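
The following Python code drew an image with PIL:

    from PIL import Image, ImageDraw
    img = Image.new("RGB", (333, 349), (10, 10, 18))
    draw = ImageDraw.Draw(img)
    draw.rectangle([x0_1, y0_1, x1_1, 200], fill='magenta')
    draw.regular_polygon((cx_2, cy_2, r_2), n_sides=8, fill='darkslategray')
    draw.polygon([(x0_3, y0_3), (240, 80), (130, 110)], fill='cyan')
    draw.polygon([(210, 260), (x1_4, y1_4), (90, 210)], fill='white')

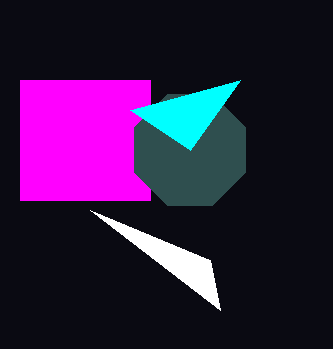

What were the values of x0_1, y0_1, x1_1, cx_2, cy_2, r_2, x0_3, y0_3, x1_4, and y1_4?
x0_1 = 20, y0_1 = 80, x1_1 = 150, cx_2 = 190, cy_2 = 150, r_2 = 60, x0_3 = 190, y0_3 = 150, x1_4 = 220, y1_4 = 310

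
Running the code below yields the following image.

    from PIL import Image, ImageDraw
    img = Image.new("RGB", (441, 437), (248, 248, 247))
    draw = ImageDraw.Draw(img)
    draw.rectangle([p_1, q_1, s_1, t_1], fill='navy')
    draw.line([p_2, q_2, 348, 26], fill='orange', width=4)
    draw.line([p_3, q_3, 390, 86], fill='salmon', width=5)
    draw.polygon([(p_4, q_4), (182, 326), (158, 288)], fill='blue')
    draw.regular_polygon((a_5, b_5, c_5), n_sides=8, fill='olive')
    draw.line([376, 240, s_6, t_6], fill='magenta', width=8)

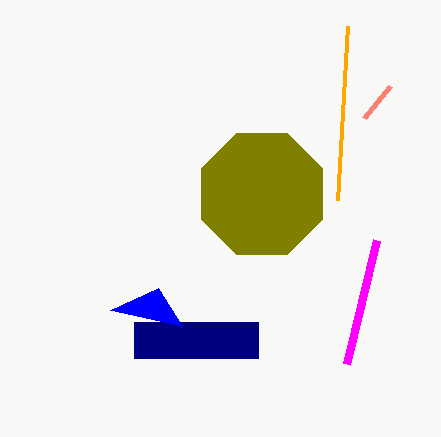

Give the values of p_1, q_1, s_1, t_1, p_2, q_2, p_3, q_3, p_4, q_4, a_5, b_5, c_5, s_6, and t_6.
p_1 = 134, q_1 = 322, s_1 = 258, t_1 = 358, p_2 = 338, q_2 = 200, p_3 = 364, q_3 = 118, p_4 = 110, q_4 = 310, a_5 = 262, b_5 = 194, c_5 = 66, s_6 = 346, t_6 = 364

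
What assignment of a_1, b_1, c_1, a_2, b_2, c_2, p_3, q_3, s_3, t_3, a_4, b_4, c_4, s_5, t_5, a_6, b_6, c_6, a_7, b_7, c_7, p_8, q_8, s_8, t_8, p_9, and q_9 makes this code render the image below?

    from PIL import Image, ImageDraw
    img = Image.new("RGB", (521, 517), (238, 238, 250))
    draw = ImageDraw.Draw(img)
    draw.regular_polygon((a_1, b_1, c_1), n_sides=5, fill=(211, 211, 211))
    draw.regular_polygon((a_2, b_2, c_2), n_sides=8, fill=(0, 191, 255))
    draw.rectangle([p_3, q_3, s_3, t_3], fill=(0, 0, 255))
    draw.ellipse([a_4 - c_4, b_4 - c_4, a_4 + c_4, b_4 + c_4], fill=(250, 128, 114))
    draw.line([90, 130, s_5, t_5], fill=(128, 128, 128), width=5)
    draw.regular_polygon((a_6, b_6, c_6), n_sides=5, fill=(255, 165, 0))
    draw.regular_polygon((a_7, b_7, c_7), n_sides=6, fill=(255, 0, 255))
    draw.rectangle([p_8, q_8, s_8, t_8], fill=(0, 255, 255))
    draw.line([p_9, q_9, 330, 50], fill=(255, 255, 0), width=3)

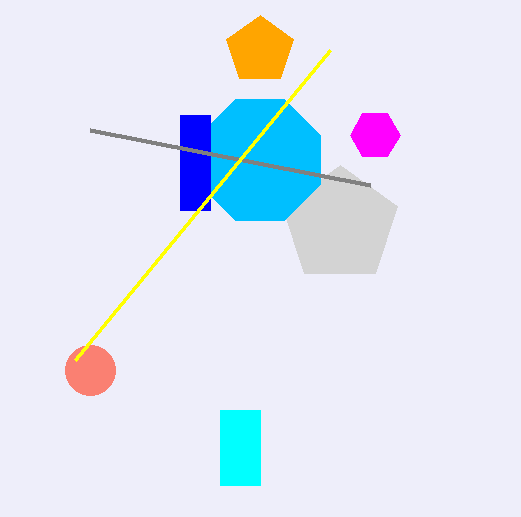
a_1 = 340
b_1 = 225
c_1 = 60
a_2 = 260
b_2 = 160
c_2 = 65
p_3 = 180
q_3 = 115
s_3 = 210
t_3 = 210
a_4 = 90
b_4 = 370
c_4 = 25
s_5 = 370
t_5 = 185
a_6 = 260
b_6 = 50
c_6 = 35
a_7 = 375
b_7 = 135
c_7 = 25
p_8 = 220
q_8 = 410
s_8 = 260
t_8 = 485
p_9 = 75
q_9 = 360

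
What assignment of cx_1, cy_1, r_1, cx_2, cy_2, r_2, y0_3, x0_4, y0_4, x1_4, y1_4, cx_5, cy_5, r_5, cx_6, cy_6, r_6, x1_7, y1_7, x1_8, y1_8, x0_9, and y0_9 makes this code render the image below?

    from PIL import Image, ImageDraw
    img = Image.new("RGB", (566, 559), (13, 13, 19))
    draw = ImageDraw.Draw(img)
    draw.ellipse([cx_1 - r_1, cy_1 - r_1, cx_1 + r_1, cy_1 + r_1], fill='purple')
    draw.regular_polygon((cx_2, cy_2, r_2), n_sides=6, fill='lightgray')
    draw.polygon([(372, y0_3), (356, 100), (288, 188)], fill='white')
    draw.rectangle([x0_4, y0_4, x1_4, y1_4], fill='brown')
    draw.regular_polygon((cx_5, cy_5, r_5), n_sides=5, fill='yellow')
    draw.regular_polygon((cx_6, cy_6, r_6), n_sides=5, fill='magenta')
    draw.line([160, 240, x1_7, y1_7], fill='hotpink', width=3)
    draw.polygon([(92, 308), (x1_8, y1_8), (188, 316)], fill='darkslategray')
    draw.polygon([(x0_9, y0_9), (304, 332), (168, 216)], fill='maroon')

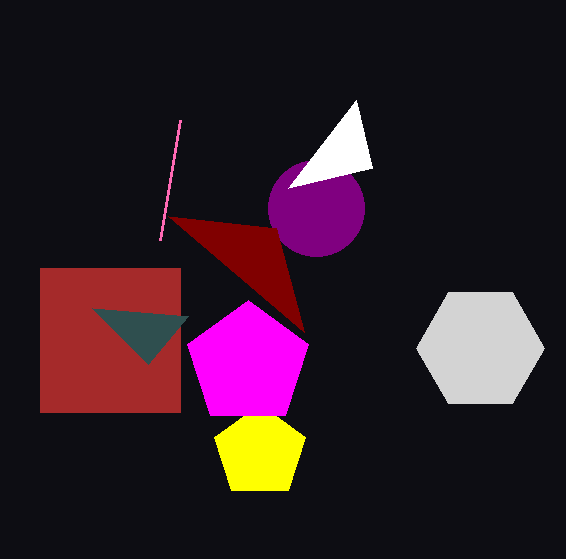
cx_1 = 316
cy_1 = 208
r_1 = 48
cx_2 = 480
cy_2 = 348
r_2 = 64
y0_3 = 168
x0_4 = 40
y0_4 = 268
x1_4 = 180
y1_4 = 412
cx_5 = 260
cy_5 = 452
r_5 = 48
cx_6 = 248
cy_6 = 364
r_6 = 64
x1_7 = 180
y1_7 = 120
x1_8 = 148
y1_8 = 364
x0_9 = 276
y0_9 = 228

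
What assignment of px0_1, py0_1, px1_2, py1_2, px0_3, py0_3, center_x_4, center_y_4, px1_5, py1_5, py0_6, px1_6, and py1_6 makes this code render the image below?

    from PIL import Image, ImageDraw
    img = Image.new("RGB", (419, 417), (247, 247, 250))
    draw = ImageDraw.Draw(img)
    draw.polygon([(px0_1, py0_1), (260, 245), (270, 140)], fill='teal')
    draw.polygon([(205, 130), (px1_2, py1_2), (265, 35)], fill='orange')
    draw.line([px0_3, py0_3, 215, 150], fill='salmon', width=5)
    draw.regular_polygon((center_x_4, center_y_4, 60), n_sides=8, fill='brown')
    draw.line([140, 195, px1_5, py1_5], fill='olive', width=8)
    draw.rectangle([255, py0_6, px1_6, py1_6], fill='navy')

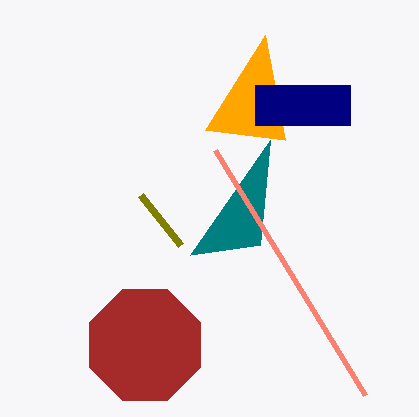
px0_1 = 190
py0_1 = 255
px1_2 = 285
py1_2 = 140
px0_3 = 365
py0_3 = 395
center_x_4 = 145
center_y_4 = 345
px1_5 = 180
py1_5 = 245
py0_6 = 85
px1_6 = 350
py1_6 = 125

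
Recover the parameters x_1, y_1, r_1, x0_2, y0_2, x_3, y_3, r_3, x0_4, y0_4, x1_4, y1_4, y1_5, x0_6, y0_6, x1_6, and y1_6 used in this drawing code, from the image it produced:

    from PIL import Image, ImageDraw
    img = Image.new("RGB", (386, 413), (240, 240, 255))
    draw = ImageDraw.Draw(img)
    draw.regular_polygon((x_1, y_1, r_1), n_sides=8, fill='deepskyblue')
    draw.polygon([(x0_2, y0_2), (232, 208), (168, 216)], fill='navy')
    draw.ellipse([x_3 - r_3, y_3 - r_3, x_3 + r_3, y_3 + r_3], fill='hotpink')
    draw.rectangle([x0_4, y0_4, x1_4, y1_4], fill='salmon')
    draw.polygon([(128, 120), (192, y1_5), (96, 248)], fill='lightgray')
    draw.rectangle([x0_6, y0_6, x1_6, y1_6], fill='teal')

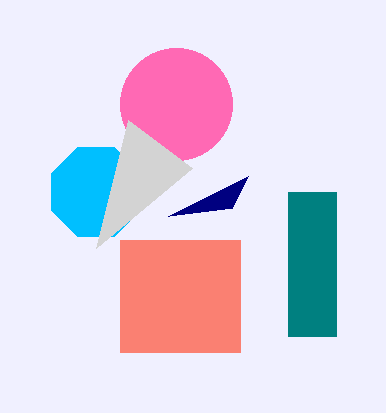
x_1 = 96, y_1 = 192, r_1 = 48, x0_2 = 248, y0_2 = 176, x_3 = 176, y_3 = 104, r_3 = 56, x0_4 = 120, y0_4 = 240, x1_4 = 240, y1_4 = 352, y1_5 = 168, x0_6 = 288, y0_6 = 192, x1_6 = 336, y1_6 = 336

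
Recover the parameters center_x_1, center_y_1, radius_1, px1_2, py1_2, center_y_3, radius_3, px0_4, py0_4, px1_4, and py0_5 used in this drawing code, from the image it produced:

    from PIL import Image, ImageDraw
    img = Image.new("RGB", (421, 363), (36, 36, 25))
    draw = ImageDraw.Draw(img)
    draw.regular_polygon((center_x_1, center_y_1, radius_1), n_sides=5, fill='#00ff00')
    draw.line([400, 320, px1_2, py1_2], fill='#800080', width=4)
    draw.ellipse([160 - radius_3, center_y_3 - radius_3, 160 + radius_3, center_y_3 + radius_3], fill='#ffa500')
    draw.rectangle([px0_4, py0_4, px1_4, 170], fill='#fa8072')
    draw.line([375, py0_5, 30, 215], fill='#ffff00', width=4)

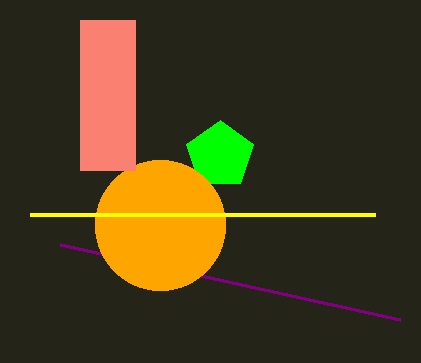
center_x_1 = 220, center_y_1 = 155, radius_1 = 35, px1_2 = 60, py1_2 = 245, center_y_3 = 225, radius_3 = 65, px0_4 = 80, py0_4 = 20, px1_4 = 135, py0_5 = 215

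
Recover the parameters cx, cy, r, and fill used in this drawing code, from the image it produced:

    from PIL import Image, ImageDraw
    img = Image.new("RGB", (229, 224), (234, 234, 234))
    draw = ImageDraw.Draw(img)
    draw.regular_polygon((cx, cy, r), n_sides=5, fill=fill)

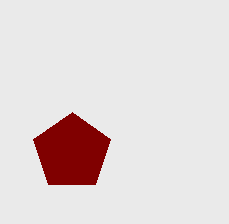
cx = 72; cy = 152; r = 40; fill = 'maroon'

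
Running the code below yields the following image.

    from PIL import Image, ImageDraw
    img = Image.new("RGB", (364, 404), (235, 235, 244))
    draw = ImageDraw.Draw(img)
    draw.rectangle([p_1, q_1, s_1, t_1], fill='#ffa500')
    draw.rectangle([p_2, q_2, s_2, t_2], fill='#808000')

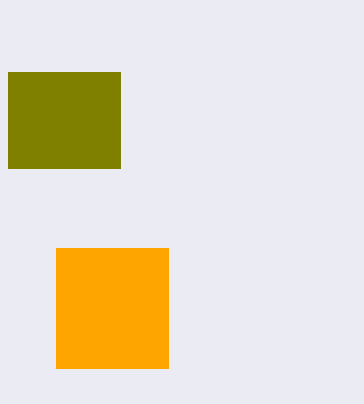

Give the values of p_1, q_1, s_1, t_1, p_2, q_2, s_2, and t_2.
p_1 = 56; q_1 = 248; s_1 = 168; t_1 = 368; p_2 = 8; q_2 = 72; s_2 = 120; t_2 = 168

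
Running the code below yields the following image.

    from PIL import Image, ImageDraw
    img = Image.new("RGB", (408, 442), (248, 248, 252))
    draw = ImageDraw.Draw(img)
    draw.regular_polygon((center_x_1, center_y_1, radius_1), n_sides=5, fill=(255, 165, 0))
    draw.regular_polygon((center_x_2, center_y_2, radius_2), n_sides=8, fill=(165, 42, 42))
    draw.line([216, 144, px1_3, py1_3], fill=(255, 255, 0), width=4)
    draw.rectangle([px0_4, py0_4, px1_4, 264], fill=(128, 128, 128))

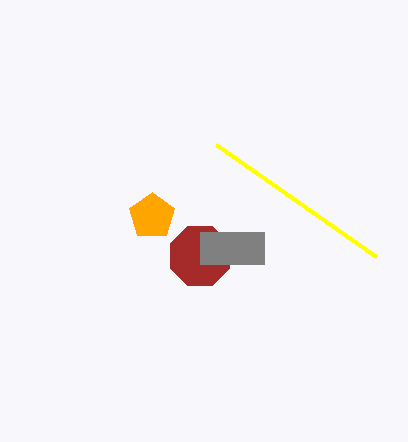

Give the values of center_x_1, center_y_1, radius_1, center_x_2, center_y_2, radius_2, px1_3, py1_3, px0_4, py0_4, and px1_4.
center_x_1 = 152
center_y_1 = 216
radius_1 = 24
center_x_2 = 200
center_y_2 = 256
radius_2 = 32
px1_3 = 376
py1_3 = 256
px0_4 = 200
py0_4 = 232
px1_4 = 264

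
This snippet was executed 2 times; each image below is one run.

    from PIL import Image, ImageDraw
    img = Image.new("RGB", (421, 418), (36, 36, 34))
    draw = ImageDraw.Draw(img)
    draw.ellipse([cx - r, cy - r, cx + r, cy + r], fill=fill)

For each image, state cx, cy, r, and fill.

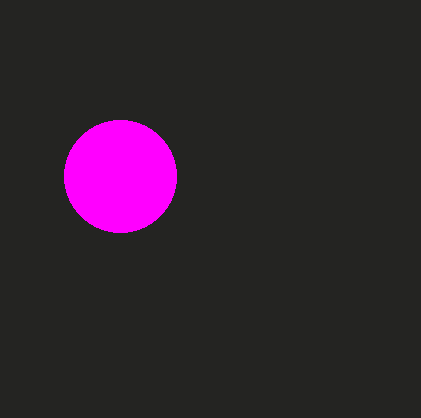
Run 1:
cx = 120; cy = 176; r = 56; fill = 'magenta'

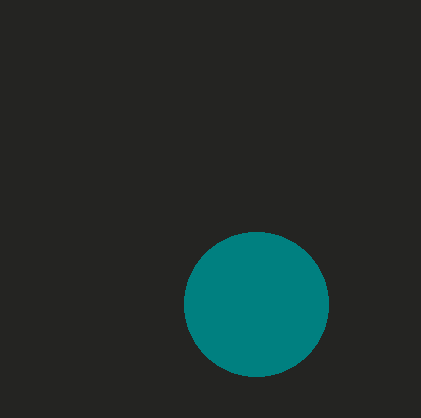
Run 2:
cx = 256
cy = 304
r = 72
fill = 'teal'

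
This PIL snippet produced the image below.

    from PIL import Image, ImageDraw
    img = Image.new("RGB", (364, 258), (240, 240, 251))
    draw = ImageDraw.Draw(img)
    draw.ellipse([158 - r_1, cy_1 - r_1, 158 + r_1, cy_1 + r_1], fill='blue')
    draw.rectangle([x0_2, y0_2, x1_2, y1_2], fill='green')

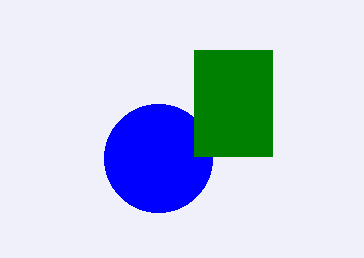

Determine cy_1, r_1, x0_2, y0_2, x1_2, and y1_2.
cy_1 = 158
r_1 = 54
x0_2 = 194
y0_2 = 50
x1_2 = 272
y1_2 = 156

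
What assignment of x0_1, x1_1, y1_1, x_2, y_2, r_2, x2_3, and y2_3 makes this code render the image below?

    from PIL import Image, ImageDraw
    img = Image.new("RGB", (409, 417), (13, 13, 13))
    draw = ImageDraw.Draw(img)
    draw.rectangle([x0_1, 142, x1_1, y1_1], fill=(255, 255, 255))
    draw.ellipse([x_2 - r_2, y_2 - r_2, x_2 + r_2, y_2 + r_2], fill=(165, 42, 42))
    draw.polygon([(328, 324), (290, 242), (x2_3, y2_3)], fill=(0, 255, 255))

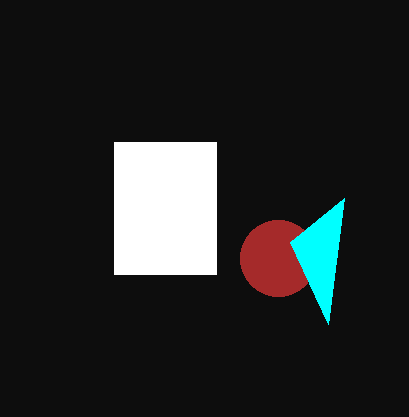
x0_1 = 114; x1_1 = 216; y1_1 = 274; x_2 = 278; y_2 = 258; r_2 = 38; x2_3 = 344; y2_3 = 198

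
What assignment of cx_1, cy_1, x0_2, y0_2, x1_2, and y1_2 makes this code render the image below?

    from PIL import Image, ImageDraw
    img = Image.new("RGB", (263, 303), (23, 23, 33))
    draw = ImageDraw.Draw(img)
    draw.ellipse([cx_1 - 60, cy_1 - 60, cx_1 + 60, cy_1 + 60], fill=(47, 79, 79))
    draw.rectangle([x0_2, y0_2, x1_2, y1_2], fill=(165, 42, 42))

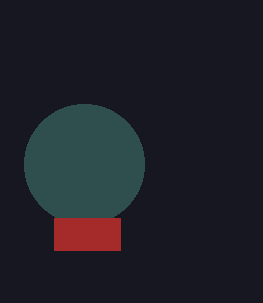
cx_1 = 84
cy_1 = 164
x0_2 = 54
y0_2 = 218
x1_2 = 120
y1_2 = 250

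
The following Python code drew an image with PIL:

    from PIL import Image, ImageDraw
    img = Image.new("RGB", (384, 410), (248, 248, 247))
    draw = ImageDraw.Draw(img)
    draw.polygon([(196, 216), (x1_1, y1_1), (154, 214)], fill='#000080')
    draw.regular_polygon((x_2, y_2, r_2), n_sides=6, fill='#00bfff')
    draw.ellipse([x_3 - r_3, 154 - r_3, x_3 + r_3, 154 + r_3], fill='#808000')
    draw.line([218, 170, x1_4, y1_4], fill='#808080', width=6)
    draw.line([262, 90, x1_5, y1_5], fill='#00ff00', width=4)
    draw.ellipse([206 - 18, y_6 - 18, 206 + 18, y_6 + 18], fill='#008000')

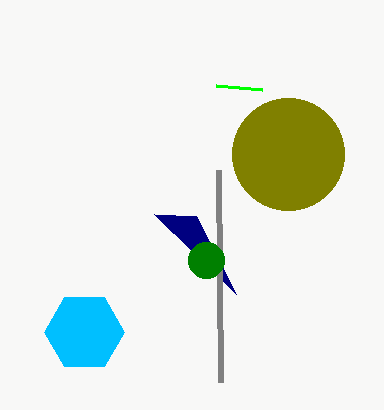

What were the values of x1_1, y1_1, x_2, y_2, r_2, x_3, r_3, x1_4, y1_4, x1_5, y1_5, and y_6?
x1_1 = 236, y1_1 = 294, x_2 = 84, y_2 = 332, r_2 = 40, x_3 = 288, r_3 = 56, x1_4 = 220, y1_4 = 382, x1_5 = 216, y1_5 = 86, y_6 = 260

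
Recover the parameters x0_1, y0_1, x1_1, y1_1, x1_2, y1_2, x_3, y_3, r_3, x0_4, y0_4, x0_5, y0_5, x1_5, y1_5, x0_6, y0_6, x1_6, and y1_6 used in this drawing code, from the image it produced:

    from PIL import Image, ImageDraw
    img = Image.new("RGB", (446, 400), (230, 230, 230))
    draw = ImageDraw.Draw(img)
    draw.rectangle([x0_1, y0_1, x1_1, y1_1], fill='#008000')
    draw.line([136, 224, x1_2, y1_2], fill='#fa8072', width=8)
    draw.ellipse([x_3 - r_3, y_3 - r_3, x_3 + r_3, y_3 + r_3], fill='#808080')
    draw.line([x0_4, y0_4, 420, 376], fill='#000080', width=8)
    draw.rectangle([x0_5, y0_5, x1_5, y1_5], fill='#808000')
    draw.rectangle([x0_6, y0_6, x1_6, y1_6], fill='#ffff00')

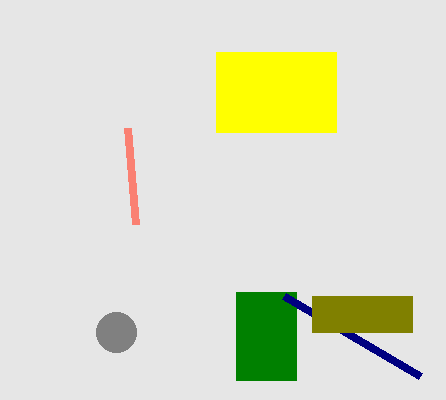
x0_1 = 236
y0_1 = 292
x1_1 = 296
y1_1 = 380
x1_2 = 128
y1_2 = 128
x_3 = 116
y_3 = 332
r_3 = 20
x0_4 = 284
y0_4 = 296
x0_5 = 312
y0_5 = 296
x1_5 = 412
y1_5 = 332
x0_6 = 216
y0_6 = 52
x1_6 = 336
y1_6 = 132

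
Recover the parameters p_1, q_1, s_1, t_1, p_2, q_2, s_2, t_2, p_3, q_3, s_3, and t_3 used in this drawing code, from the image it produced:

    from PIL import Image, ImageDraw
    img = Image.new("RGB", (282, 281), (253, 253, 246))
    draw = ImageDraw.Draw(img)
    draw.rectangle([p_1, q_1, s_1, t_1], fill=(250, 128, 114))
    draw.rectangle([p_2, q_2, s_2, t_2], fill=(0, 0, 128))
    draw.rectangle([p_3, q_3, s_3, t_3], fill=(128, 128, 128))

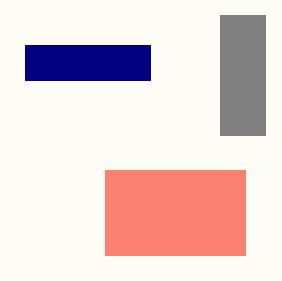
p_1 = 105; q_1 = 170; s_1 = 245; t_1 = 255; p_2 = 25; q_2 = 45; s_2 = 150; t_2 = 80; p_3 = 220; q_3 = 15; s_3 = 265; t_3 = 135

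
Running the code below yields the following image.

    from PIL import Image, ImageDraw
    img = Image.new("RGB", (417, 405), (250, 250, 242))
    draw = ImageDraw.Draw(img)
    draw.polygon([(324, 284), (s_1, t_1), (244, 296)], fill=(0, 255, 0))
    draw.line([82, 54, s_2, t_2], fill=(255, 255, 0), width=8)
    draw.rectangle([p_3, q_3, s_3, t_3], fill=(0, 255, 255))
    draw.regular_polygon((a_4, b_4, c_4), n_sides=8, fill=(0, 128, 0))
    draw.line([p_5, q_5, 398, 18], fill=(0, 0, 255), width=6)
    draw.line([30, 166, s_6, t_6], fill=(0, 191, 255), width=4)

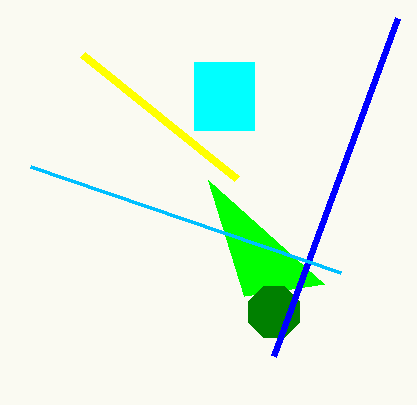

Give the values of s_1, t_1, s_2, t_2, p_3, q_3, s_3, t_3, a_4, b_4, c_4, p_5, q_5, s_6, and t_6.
s_1 = 208, t_1 = 180, s_2 = 236, t_2 = 178, p_3 = 194, q_3 = 62, s_3 = 254, t_3 = 130, a_4 = 274, b_4 = 312, c_4 = 28, p_5 = 274, q_5 = 356, s_6 = 340, t_6 = 272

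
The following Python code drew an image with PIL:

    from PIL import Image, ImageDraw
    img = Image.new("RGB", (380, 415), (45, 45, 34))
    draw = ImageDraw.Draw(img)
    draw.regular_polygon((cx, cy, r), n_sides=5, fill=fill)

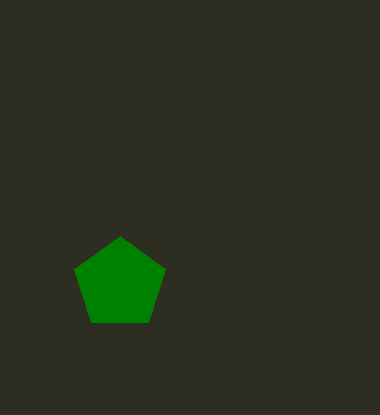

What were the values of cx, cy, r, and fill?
cx = 120, cy = 284, r = 48, fill = 'green'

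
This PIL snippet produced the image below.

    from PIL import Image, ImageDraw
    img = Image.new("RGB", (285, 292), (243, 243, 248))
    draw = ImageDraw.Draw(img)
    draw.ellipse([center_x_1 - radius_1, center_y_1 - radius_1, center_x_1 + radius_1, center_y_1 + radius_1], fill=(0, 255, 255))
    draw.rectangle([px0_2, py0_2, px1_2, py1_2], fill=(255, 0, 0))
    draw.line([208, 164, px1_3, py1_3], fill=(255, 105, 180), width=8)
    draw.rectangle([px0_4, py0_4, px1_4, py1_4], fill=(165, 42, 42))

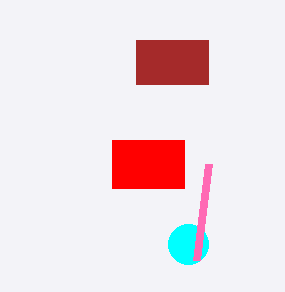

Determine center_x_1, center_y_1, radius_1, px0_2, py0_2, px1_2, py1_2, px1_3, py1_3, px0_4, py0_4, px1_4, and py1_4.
center_x_1 = 188
center_y_1 = 244
radius_1 = 20
px0_2 = 112
py0_2 = 140
px1_2 = 184
py1_2 = 188
px1_3 = 196
py1_3 = 260
px0_4 = 136
py0_4 = 40
px1_4 = 208
py1_4 = 84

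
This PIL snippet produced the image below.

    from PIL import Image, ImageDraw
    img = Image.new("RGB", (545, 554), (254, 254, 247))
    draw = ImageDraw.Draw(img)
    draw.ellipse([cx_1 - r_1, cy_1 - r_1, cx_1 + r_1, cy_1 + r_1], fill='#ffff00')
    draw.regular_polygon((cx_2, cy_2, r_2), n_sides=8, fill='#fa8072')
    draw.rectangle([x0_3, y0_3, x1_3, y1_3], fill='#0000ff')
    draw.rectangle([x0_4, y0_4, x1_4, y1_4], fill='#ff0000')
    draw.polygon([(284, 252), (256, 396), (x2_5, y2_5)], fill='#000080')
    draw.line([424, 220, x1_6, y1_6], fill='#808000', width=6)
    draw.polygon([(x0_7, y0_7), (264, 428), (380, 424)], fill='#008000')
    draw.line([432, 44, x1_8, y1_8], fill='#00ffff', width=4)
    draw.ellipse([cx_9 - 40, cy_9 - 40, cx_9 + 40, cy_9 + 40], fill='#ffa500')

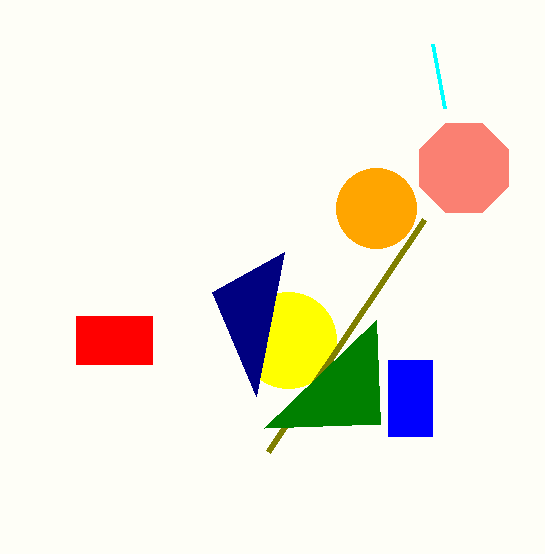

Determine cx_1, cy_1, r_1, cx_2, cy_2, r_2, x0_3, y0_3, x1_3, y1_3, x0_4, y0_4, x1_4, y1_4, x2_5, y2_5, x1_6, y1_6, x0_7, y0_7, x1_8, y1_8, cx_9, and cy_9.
cx_1 = 288, cy_1 = 340, r_1 = 48, cx_2 = 464, cy_2 = 168, r_2 = 48, x0_3 = 388, y0_3 = 360, x1_3 = 432, y1_3 = 436, x0_4 = 76, y0_4 = 316, x1_4 = 152, y1_4 = 364, x2_5 = 212, y2_5 = 292, x1_6 = 268, y1_6 = 452, x0_7 = 376, y0_7 = 320, x1_8 = 444, y1_8 = 108, cx_9 = 376, cy_9 = 208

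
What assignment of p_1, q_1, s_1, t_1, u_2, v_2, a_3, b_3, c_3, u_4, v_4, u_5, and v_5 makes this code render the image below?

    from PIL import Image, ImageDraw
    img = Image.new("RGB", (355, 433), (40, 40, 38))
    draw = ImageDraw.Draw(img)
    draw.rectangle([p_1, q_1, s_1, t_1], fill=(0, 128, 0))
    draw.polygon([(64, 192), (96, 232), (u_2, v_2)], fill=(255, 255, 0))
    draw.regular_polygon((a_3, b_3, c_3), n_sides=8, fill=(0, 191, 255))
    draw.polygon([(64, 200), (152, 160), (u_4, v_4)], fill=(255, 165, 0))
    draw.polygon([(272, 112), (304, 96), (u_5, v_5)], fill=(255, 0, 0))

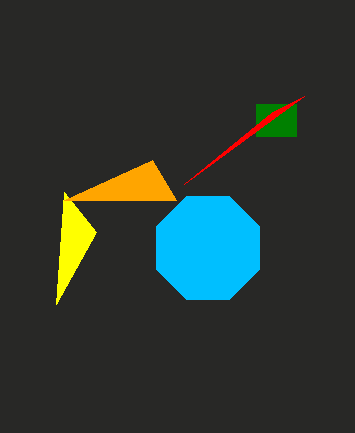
p_1 = 256, q_1 = 104, s_1 = 296, t_1 = 136, u_2 = 56, v_2 = 304, a_3 = 208, b_3 = 248, c_3 = 56, u_4 = 176, v_4 = 200, u_5 = 184, v_5 = 184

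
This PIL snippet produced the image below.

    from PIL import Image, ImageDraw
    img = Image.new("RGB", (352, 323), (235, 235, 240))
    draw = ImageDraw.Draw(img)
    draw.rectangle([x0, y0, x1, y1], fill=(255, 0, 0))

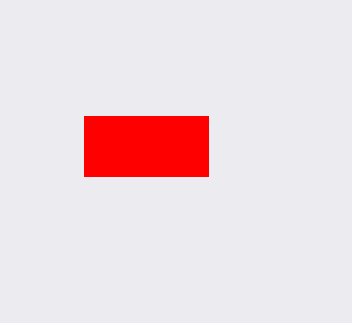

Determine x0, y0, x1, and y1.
x0 = 84, y0 = 116, x1 = 208, y1 = 176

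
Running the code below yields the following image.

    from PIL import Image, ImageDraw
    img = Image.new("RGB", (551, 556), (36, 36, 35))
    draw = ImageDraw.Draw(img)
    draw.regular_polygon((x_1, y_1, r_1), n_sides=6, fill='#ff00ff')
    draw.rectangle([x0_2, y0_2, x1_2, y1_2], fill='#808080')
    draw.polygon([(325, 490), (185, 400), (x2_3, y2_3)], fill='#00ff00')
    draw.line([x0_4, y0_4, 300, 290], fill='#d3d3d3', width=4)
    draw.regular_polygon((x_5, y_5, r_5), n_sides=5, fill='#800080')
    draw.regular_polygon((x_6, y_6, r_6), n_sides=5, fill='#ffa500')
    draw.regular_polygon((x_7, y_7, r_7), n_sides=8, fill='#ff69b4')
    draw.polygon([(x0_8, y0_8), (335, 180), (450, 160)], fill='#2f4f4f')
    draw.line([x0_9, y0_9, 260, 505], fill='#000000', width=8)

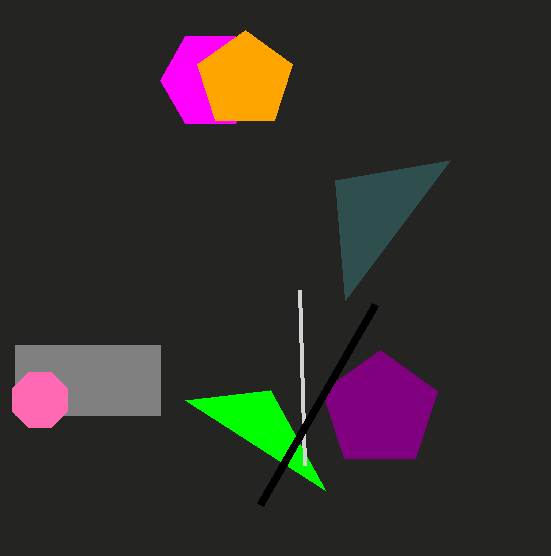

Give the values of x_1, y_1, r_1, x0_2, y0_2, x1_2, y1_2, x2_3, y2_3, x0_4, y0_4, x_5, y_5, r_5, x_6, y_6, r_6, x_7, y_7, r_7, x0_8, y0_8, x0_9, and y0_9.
x_1 = 210, y_1 = 80, r_1 = 50, x0_2 = 15, y0_2 = 345, x1_2 = 160, y1_2 = 415, x2_3 = 270, y2_3 = 390, x0_4 = 305, y0_4 = 465, x_5 = 380, y_5 = 410, r_5 = 60, x_6 = 245, y_6 = 80, r_6 = 50, x_7 = 40, y_7 = 400, r_7 = 30, x0_8 = 345, y0_8 = 300, x0_9 = 375, y0_9 = 305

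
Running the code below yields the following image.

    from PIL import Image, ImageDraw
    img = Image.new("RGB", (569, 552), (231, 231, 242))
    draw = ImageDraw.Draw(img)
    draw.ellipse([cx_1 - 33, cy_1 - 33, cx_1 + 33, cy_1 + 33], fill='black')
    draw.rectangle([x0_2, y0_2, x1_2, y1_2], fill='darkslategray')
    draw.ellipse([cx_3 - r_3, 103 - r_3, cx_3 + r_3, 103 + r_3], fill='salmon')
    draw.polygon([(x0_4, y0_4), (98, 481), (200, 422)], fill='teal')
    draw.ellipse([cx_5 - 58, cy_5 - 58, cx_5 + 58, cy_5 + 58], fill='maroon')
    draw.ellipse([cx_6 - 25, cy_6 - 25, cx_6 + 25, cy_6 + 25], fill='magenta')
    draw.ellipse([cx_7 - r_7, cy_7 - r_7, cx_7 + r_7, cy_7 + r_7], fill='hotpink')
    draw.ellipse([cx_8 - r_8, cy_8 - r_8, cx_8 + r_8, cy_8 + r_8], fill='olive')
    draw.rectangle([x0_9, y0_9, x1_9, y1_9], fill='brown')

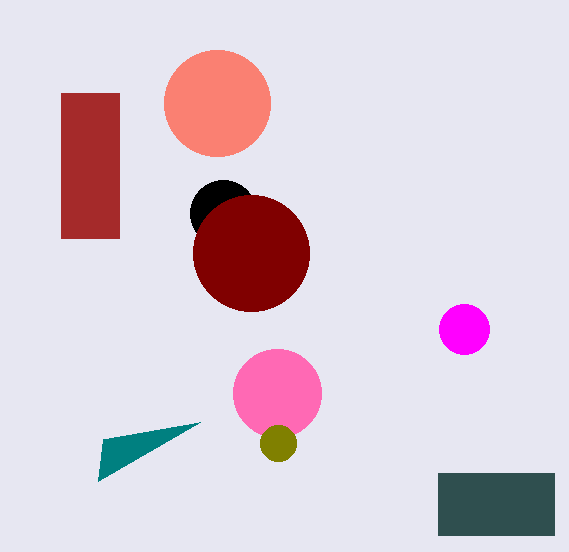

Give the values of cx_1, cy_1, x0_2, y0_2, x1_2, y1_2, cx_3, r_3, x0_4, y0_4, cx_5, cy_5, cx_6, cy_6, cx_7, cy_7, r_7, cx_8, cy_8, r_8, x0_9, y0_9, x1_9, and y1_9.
cx_1 = 223; cy_1 = 213; x0_2 = 438; y0_2 = 473; x1_2 = 554; y1_2 = 535; cx_3 = 217; r_3 = 53; x0_4 = 103; y0_4 = 439; cx_5 = 251; cy_5 = 253; cx_6 = 464; cy_6 = 329; cx_7 = 277; cy_7 = 393; r_7 = 44; cx_8 = 278; cy_8 = 443; r_8 = 18; x0_9 = 61; y0_9 = 93; x1_9 = 119; y1_9 = 238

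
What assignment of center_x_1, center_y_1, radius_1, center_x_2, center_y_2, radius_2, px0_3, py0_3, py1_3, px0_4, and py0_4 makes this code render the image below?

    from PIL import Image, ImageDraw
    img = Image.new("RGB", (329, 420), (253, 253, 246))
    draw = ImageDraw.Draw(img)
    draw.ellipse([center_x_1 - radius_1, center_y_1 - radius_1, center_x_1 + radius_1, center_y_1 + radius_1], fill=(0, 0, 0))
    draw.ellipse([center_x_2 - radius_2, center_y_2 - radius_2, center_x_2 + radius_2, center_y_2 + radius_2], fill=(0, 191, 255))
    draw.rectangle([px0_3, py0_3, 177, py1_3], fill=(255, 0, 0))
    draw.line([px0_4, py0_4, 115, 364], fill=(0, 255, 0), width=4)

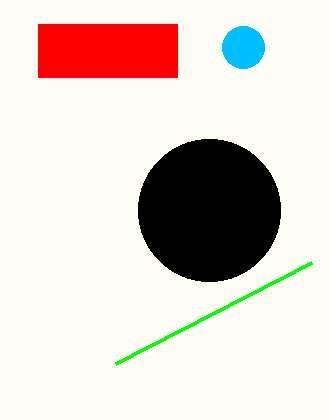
center_x_1 = 209; center_y_1 = 210; radius_1 = 71; center_x_2 = 243; center_y_2 = 47; radius_2 = 21; px0_3 = 38; py0_3 = 24; py1_3 = 77; px0_4 = 311; py0_4 = 263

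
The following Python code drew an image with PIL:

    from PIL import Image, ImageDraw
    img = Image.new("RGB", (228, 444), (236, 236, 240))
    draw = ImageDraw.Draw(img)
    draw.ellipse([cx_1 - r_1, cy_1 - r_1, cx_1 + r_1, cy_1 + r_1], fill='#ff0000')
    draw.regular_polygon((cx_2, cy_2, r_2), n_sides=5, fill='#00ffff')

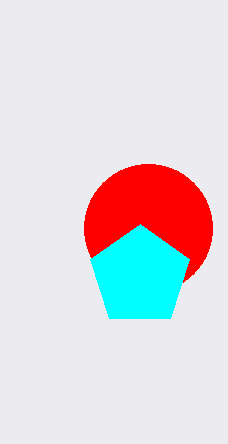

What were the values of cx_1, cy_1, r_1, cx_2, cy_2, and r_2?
cx_1 = 148
cy_1 = 228
r_1 = 64
cx_2 = 140
cy_2 = 276
r_2 = 52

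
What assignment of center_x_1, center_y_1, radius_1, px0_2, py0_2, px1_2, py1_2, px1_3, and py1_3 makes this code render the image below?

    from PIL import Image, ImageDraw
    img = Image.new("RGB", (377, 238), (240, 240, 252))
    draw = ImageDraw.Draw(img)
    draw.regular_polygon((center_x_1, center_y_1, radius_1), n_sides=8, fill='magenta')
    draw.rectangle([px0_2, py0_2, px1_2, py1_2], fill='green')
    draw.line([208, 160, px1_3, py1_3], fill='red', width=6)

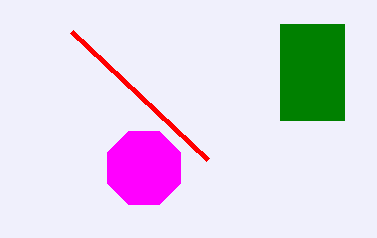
center_x_1 = 144, center_y_1 = 168, radius_1 = 40, px0_2 = 280, py0_2 = 24, px1_2 = 344, py1_2 = 120, px1_3 = 72, py1_3 = 32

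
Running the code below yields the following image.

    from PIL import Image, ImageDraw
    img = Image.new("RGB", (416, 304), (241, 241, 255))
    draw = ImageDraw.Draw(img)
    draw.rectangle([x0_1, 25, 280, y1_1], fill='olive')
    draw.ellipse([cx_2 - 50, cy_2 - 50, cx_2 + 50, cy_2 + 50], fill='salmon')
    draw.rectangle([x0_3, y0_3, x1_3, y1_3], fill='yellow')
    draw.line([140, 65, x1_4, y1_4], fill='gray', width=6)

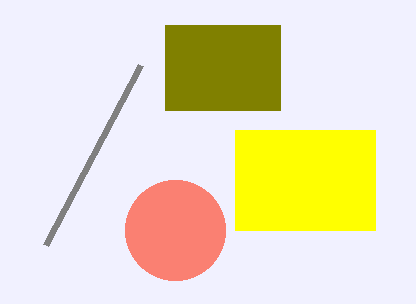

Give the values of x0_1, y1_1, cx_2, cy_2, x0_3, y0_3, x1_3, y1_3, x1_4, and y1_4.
x0_1 = 165, y1_1 = 110, cx_2 = 175, cy_2 = 230, x0_3 = 235, y0_3 = 130, x1_3 = 375, y1_3 = 230, x1_4 = 45, y1_4 = 245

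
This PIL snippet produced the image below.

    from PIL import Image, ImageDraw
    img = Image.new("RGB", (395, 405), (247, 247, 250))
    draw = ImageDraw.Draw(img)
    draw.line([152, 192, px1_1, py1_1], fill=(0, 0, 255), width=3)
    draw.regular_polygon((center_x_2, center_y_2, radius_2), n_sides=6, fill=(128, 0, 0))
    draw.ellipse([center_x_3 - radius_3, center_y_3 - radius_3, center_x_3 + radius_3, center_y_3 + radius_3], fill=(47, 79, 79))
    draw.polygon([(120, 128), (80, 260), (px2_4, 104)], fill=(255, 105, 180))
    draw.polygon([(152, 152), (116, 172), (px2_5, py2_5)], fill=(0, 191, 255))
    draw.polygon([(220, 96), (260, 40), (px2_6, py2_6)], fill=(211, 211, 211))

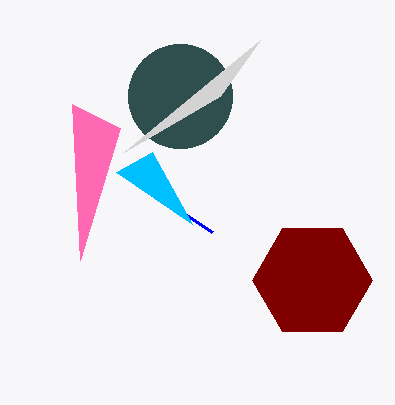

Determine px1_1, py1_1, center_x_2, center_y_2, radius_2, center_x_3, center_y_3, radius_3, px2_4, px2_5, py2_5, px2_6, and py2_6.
px1_1 = 212
py1_1 = 232
center_x_2 = 312
center_y_2 = 280
radius_2 = 60
center_x_3 = 180
center_y_3 = 96
radius_3 = 52
px2_4 = 72
px2_5 = 192
py2_5 = 224
px2_6 = 124
py2_6 = 152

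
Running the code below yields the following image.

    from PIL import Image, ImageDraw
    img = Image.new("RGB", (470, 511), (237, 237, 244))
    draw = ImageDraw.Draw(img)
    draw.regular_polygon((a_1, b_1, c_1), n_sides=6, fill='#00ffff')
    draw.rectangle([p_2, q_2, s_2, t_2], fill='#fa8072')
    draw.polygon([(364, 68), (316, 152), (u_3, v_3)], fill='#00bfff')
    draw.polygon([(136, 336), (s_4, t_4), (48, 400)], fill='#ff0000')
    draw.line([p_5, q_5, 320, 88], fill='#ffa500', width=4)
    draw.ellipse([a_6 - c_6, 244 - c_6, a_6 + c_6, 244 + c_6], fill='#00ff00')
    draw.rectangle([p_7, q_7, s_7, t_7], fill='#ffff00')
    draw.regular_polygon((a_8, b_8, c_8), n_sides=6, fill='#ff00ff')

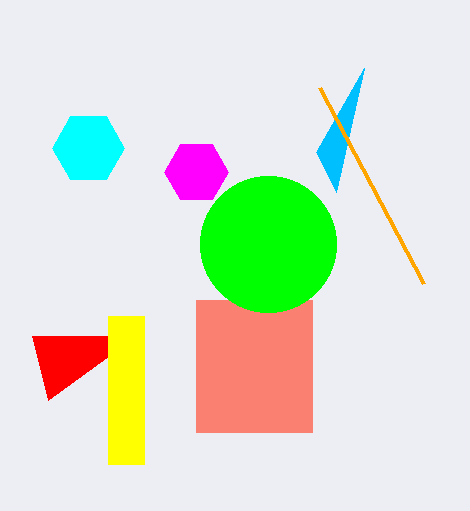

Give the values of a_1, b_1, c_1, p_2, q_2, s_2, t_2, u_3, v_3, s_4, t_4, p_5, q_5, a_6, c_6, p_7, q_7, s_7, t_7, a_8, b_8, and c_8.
a_1 = 88
b_1 = 148
c_1 = 36
p_2 = 196
q_2 = 300
s_2 = 312
t_2 = 432
u_3 = 336
v_3 = 192
s_4 = 32
t_4 = 336
p_5 = 424
q_5 = 284
a_6 = 268
c_6 = 68
p_7 = 108
q_7 = 316
s_7 = 144
t_7 = 464
a_8 = 196
b_8 = 172
c_8 = 32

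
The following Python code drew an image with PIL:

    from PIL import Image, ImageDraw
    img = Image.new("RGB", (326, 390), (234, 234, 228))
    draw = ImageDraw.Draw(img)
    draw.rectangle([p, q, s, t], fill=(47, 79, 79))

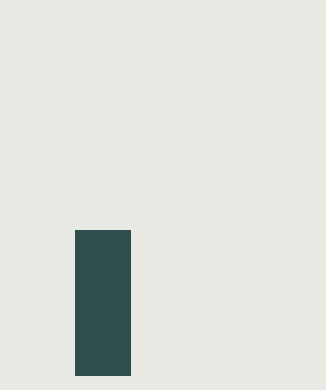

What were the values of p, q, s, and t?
p = 75
q = 230
s = 130
t = 375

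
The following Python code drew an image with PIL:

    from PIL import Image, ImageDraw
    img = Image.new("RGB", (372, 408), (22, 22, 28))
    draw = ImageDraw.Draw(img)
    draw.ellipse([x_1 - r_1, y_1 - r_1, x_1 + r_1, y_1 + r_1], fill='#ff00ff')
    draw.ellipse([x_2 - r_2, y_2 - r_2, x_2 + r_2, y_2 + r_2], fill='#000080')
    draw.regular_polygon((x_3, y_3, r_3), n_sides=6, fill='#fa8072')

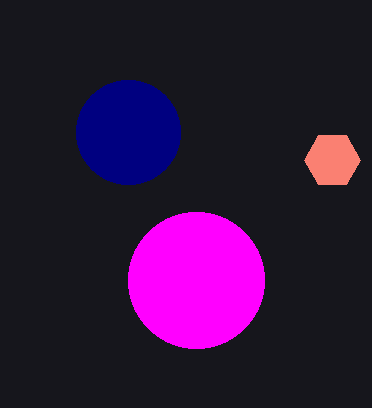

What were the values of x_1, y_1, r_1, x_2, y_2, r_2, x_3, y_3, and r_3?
x_1 = 196; y_1 = 280; r_1 = 68; x_2 = 128; y_2 = 132; r_2 = 52; x_3 = 332; y_3 = 160; r_3 = 28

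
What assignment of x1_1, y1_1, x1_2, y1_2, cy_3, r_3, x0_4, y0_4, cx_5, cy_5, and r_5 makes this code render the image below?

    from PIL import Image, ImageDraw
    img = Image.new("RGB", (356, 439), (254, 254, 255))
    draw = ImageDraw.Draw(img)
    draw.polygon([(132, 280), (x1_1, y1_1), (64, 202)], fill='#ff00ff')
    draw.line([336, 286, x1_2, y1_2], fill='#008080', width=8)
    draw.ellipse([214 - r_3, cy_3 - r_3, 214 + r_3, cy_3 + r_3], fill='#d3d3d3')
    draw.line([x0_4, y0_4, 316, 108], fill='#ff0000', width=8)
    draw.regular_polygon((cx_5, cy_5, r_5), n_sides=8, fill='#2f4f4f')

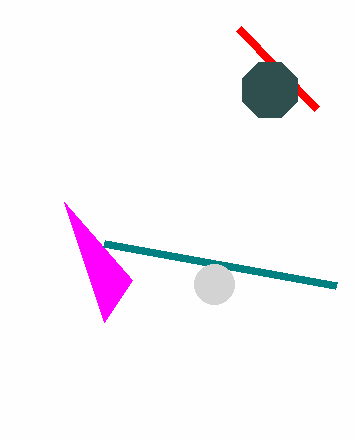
x1_1 = 104
y1_1 = 322
x1_2 = 104
y1_2 = 244
cy_3 = 284
r_3 = 20
x0_4 = 238
y0_4 = 28
cx_5 = 270
cy_5 = 90
r_5 = 30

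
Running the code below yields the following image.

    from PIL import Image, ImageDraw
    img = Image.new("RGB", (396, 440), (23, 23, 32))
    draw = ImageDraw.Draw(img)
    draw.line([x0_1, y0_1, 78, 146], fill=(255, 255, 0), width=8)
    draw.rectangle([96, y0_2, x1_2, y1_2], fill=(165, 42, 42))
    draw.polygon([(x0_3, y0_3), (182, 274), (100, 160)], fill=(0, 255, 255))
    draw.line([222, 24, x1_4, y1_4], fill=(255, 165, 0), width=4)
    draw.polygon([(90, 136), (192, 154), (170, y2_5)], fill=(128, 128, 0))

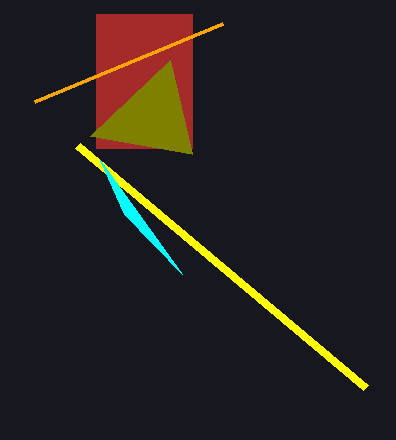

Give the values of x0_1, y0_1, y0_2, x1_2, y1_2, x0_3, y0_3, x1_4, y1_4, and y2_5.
x0_1 = 366
y0_1 = 388
y0_2 = 14
x1_2 = 192
y1_2 = 148
x0_3 = 124
y0_3 = 214
x1_4 = 34
y1_4 = 102
y2_5 = 60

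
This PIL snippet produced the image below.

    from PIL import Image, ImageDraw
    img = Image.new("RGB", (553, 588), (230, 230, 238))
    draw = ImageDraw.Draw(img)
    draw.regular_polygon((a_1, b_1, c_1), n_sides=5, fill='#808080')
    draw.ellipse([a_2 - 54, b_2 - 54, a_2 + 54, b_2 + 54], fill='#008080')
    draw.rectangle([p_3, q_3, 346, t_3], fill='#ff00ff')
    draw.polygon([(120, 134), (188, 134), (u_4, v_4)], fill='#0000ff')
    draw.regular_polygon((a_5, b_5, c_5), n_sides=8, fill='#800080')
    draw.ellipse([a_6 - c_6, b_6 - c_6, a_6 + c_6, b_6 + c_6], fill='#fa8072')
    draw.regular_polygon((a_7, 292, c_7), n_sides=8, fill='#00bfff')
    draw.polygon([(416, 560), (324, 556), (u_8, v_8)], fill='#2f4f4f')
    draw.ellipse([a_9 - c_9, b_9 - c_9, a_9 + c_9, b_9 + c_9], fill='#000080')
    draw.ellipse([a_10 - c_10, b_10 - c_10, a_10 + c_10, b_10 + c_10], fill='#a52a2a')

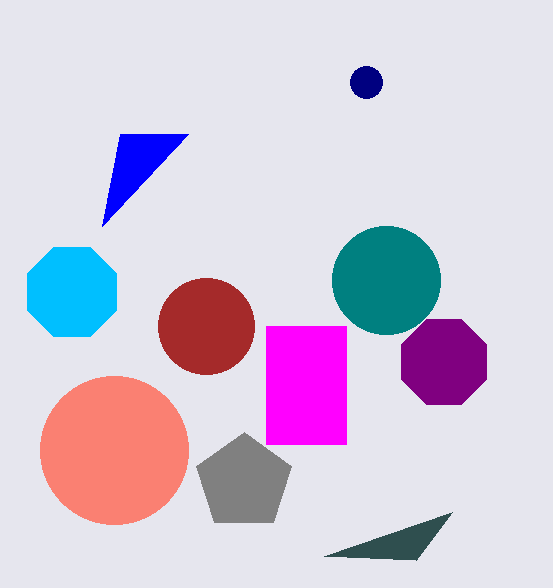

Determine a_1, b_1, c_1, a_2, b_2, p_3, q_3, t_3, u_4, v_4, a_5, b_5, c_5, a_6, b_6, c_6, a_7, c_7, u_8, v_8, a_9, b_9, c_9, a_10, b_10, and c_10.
a_1 = 244; b_1 = 482; c_1 = 50; a_2 = 386; b_2 = 280; p_3 = 266; q_3 = 326; t_3 = 444; u_4 = 102; v_4 = 226; a_5 = 444; b_5 = 362; c_5 = 46; a_6 = 114; b_6 = 450; c_6 = 74; a_7 = 72; c_7 = 48; u_8 = 452; v_8 = 512; a_9 = 366; b_9 = 82; c_9 = 16; a_10 = 206; b_10 = 326; c_10 = 48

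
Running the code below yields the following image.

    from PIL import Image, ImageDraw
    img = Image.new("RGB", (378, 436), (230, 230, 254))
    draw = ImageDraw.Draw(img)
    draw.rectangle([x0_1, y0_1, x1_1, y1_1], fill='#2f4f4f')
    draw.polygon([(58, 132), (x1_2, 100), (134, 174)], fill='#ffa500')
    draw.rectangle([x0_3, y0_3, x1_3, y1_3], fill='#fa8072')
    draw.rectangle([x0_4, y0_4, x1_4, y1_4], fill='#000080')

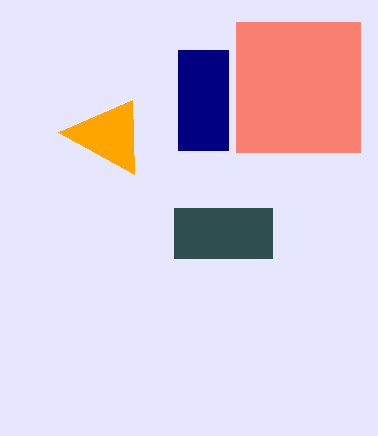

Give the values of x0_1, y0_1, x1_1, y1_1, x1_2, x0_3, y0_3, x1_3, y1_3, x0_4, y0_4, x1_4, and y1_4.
x0_1 = 174
y0_1 = 208
x1_1 = 272
y1_1 = 258
x1_2 = 132
x0_3 = 236
y0_3 = 22
x1_3 = 360
y1_3 = 152
x0_4 = 178
y0_4 = 50
x1_4 = 228
y1_4 = 150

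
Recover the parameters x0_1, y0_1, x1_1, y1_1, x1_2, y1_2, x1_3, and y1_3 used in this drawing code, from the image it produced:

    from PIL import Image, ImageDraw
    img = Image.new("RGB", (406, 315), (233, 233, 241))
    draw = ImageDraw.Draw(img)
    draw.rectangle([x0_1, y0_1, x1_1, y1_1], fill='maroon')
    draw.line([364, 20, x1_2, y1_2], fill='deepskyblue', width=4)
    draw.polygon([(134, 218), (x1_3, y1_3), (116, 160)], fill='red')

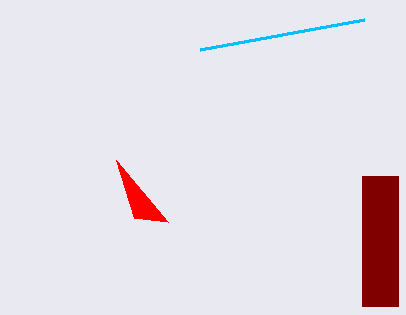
x0_1 = 362, y0_1 = 176, x1_1 = 398, y1_1 = 306, x1_2 = 200, y1_2 = 50, x1_3 = 168, y1_3 = 222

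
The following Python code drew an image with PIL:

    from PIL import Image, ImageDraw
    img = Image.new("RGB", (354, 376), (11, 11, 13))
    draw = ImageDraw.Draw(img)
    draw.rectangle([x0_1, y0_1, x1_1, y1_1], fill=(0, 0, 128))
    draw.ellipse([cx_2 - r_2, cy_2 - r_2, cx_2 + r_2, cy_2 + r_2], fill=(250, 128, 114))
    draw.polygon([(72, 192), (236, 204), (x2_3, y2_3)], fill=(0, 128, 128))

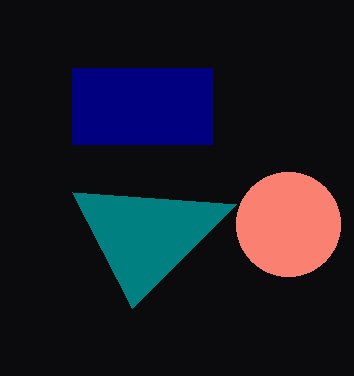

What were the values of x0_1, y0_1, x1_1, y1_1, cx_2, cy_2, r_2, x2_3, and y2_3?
x0_1 = 72; y0_1 = 68; x1_1 = 212; y1_1 = 144; cx_2 = 288; cy_2 = 224; r_2 = 52; x2_3 = 132; y2_3 = 308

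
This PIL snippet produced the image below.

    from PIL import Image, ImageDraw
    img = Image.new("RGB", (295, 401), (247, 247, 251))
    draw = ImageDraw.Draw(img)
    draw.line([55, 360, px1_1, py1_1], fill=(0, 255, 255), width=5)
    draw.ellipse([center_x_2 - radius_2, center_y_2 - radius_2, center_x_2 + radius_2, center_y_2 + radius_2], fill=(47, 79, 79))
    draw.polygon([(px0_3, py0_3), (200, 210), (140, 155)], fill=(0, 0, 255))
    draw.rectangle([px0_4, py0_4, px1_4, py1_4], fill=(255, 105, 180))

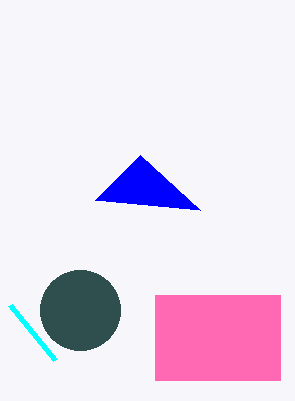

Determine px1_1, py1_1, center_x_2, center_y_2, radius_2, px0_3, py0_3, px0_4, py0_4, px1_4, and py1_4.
px1_1 = 10
py1_1 = 305
center_x_2 = 80
center_y_2 = 310
radius_2 = 40
px0_3 = 95
py0_3 = 200
px0_4 = 155
py0_4 = 295
px1_4 = 280
py1_4 = 380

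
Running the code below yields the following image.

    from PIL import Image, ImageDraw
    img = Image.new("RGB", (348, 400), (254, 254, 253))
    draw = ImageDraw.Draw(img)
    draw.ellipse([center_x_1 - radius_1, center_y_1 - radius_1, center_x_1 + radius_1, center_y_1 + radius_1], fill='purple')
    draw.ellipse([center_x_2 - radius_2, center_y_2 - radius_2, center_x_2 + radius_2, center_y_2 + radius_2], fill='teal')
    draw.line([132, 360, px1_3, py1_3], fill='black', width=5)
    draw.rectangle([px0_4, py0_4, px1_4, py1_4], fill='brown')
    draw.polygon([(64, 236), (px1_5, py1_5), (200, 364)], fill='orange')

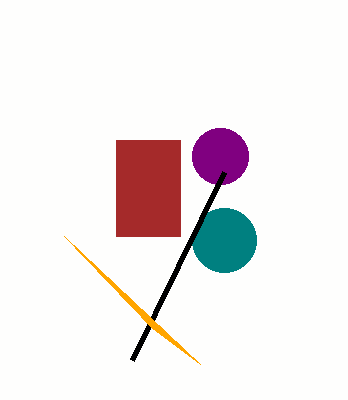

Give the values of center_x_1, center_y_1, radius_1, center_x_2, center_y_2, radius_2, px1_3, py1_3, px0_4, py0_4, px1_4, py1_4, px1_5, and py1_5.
center_x_1 = 220, center_y_1 = 156, radius_1 = 28, center_x_2 = 224, center_y_2 = 240, radius_2 = 32, px1_3 = 224, py1_3 = 172, px0_4 = 116, py0_4 = 140, px1_4 = 180, py1_4 = 236, px1_5 = 152, py1_5 = 328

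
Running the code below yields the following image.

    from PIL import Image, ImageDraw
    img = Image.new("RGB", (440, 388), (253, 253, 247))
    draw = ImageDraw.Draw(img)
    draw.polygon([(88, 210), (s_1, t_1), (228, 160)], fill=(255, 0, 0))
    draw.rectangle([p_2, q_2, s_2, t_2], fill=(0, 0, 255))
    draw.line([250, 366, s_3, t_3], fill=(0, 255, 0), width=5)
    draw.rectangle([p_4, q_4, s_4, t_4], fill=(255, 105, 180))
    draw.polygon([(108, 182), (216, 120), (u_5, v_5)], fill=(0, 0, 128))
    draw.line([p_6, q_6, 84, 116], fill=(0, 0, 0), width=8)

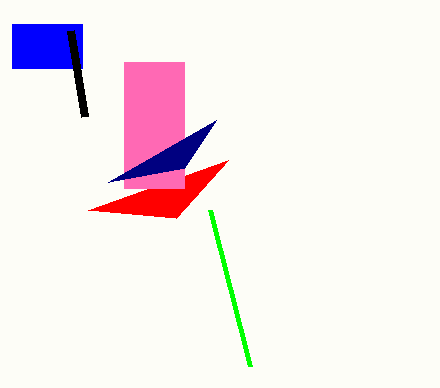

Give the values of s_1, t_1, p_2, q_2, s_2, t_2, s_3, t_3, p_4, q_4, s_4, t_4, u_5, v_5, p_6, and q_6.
s_1 = 176; t_1 = 218; p_2 = 12; q_2 = 24; s_2 = 82; t_2 = 68; s_3 = 210; t_3 = 210; p_4 = 124; q_4 = 62; s_4 = 184; t_4 = 188; u_5 = 184; v_5 = 168; p_6 = 70; q_6 = 30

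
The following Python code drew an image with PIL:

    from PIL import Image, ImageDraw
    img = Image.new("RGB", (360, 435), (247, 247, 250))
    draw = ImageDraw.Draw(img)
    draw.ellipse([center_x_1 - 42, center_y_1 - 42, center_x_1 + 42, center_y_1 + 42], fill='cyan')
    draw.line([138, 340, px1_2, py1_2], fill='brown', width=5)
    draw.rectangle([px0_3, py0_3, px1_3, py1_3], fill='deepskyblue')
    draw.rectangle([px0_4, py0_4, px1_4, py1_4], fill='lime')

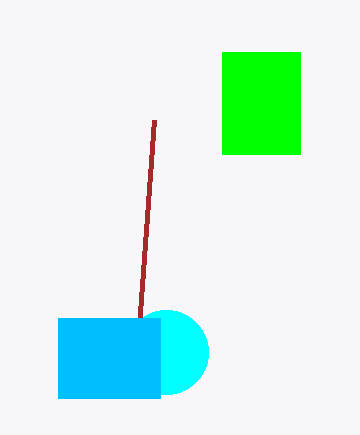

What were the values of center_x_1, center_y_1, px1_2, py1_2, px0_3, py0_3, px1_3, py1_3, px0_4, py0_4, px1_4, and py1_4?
center_x_1 = 166
center_y_1 = 352
px1_2 = 154
py1_2 = 120
px0_3 = 58
py0_3 = 318
px1_3 = 160
py1_3 = 398
px0_4 = 222
py0_4 = 52
px1_4 = 300
py1_4 = 154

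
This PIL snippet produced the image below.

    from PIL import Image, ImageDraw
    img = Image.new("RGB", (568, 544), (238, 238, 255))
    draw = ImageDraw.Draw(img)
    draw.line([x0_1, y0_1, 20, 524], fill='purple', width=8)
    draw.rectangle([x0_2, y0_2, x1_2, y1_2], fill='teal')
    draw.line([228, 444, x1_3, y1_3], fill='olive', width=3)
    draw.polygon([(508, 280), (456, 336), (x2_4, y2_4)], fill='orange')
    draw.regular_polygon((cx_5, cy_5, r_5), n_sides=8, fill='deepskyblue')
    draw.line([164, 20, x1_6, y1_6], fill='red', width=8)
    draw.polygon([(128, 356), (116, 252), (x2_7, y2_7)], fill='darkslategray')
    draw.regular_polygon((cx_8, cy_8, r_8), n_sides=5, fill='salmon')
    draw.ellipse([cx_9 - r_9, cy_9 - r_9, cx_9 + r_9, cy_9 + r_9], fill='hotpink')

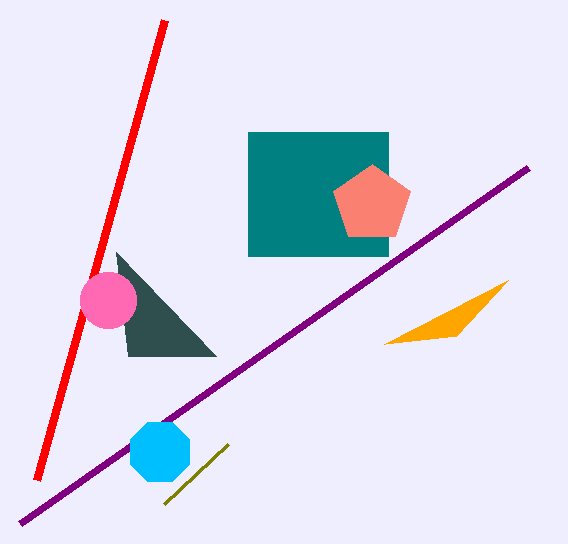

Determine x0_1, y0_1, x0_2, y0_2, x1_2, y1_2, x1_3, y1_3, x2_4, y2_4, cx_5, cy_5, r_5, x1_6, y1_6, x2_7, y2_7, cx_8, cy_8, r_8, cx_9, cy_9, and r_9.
x0_1 = 528
y0_1 = 168
x0_2 = 248
y0_2 = 132
x1_2 = 388
y1_2 = 256
x1_3 = 164
y1_3 = 504
x2_4 = 384
y2_4 = 344
cx_5 = 160
cy_5 = 452
r_5 = 32
x1_6 = 36
y1_6 = 480
x2_7 = 216
y2_7 = 356
cx_8 = 372
cy_8 = 204
r_8 = 40
cx_9 = 108
cy_9 = 300
r_9 = 28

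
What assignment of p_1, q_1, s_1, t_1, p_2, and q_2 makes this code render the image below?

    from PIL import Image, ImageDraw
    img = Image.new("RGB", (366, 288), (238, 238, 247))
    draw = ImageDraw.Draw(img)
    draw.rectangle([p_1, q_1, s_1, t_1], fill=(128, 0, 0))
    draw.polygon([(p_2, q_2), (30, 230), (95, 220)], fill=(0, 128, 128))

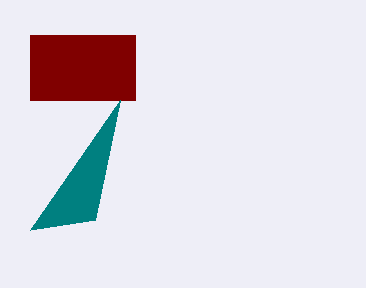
p_1 = 30; q_1 = 35; s_1 = 135; t_1 = 100; p_2 = 120; q_2 = 100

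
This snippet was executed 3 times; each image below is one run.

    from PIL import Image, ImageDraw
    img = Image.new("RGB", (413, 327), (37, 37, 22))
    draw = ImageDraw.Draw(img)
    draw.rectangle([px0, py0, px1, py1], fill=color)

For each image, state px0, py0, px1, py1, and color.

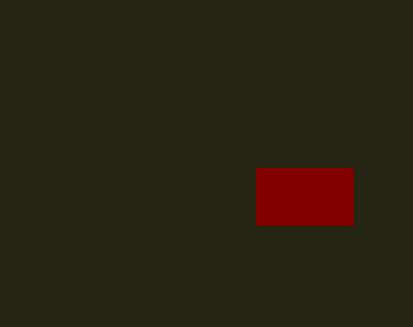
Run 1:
px0 = 256; py0 = 168; px1 = 352; py1 = 224; color = 'maroon'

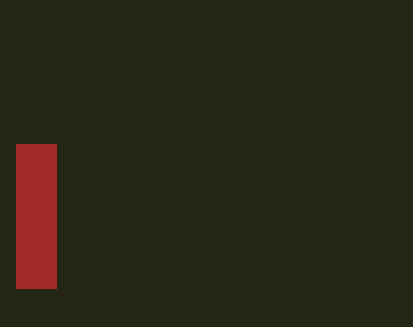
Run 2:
px0 = 16
py0 = 144
px1 = 56
py1 = 288
color = 'brown'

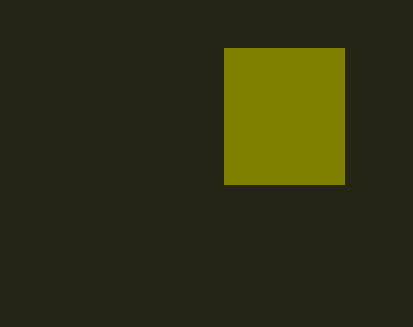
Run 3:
px0 = 224, py0 = 48, px1 = 344, py1 = 184, color = 'olive'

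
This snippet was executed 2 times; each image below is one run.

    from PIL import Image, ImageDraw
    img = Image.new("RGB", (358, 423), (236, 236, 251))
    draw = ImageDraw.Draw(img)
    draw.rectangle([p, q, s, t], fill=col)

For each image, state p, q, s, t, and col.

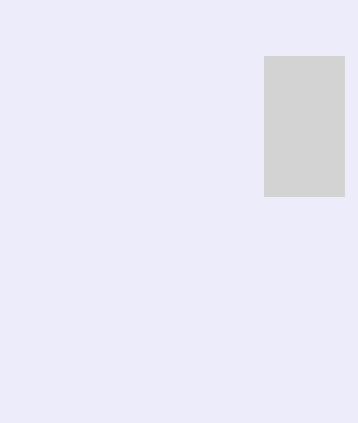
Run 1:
p = 264
q = 56
s = 344
t = 196
col = 'lightgray'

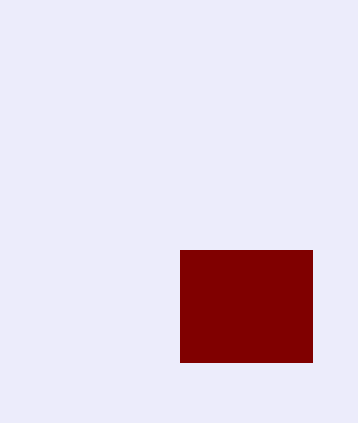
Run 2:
p = 180, q = 250, s = 312, t = 362, col = 'maroon'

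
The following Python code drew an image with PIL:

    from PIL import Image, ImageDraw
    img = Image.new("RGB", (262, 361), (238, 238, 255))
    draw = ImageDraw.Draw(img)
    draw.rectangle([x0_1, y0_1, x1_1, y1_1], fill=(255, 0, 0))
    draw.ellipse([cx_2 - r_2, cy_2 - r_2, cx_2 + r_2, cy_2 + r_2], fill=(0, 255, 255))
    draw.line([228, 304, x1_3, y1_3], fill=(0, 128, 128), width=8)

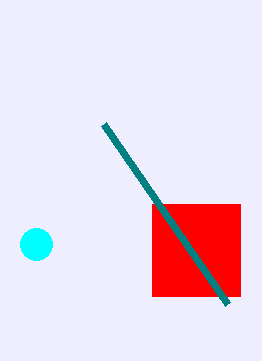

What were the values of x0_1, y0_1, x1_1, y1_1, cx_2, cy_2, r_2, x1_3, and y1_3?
x0_1 = 152, y0_1 = 204, x1_1 = 240, y1_1 = 296, cx_2 = 36, cy_2 = 244, r_2 = 16, x1_3 = 104, y1_3 = 124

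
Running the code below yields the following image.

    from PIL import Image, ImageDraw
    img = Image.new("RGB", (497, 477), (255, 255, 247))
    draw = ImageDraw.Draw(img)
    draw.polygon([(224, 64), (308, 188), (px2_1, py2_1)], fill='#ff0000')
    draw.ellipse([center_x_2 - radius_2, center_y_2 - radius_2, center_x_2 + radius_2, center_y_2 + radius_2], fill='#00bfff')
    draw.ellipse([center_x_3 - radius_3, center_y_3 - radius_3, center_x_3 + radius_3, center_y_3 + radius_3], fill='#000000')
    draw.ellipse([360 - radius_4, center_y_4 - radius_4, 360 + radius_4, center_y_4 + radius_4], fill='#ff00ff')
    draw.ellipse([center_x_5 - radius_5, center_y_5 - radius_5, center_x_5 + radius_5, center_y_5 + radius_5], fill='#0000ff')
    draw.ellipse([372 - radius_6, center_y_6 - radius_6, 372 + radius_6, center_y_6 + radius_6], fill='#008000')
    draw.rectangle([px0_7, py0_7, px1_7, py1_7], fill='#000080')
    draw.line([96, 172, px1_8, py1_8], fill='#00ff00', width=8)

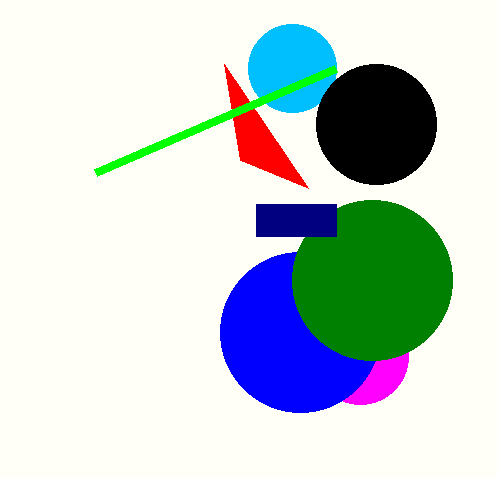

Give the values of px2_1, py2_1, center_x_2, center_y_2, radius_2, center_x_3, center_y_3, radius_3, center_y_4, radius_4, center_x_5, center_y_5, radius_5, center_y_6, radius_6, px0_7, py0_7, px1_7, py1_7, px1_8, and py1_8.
px2_1 = 240, py2_1 = 160, center_x_2 = 292, center_y_2 = 68, radius_2 = 44, center_x_3 = 376, center_y_3 = 124, radius_3 = 60, center_y_4 = 356, radius_4 = 48, center_x_5 = 300, center_y_5 = 332, radius_5 = 80, center_y_6 = 280, radius_6 = 80, px0_7 = 256, py0_7 = 204, px1_7 = 336, py1_7 = 236, px1_8 = 336, py1_8 = 68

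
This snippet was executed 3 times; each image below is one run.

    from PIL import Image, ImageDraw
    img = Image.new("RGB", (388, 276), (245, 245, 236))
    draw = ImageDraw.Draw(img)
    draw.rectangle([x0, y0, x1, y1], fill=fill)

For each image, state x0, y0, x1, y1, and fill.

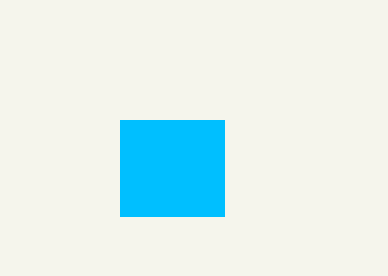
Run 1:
x0 = 120; y0 = 120; x1 = 224; y1 = 216; fill = 'deepskyblue'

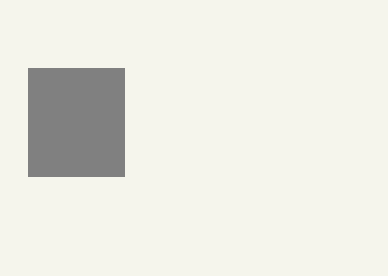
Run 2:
x0 = 28, y0 = 68, x1 = 124, y1 = 176, fill = 'gray'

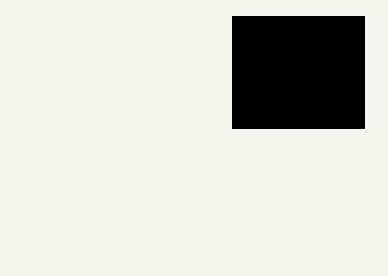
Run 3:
x0 = 232, y0 = 16, x1 = 364, y1 = 128, fill = 'black'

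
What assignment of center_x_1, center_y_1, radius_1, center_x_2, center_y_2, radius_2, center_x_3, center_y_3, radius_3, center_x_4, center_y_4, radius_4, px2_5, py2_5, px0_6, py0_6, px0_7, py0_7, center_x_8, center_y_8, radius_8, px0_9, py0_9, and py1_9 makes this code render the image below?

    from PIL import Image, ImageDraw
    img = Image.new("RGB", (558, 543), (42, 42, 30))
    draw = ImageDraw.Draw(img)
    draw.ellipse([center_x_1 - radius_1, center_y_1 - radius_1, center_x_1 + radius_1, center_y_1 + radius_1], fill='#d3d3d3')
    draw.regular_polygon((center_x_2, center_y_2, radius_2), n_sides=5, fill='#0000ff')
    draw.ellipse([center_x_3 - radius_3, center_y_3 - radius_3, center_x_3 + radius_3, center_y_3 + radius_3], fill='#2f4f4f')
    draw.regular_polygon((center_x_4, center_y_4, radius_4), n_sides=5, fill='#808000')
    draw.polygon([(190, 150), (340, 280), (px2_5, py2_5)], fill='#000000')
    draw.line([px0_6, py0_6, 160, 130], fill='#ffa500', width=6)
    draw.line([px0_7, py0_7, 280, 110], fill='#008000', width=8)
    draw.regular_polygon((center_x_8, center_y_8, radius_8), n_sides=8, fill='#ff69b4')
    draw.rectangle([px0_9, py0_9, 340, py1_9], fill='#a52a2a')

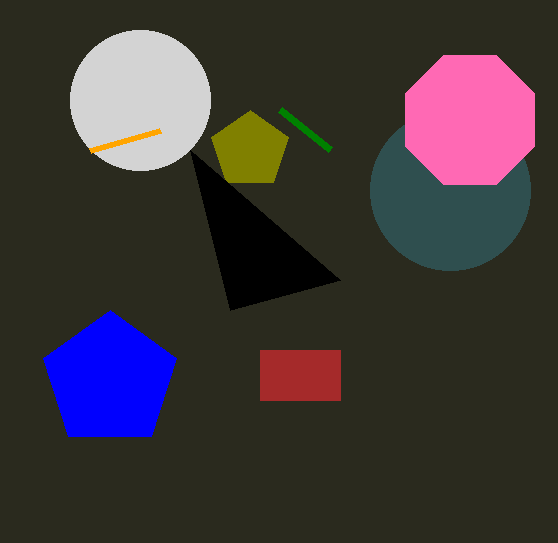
center_x_1 = 140
center_y_1 = 100
radius_1 = 70
center_x_2 = 110
center_y_2 = 380
radius_2 = 70
center_x_3 = 450
center_y_3 = 190
radius_3 = 80
center_x_4 = 250
center_y_4 = 150
radius_4 = 40
px2_5 = 230
py2_5 = 310
px0_6 = 90
py0_6 = 150
px0_7 = 330
py0_7 = 150
center_x_8 = 470
center_y_8 = 120
radius_8 = 70
px0_9 = 260
py0_9 = 350
py1_9 = 400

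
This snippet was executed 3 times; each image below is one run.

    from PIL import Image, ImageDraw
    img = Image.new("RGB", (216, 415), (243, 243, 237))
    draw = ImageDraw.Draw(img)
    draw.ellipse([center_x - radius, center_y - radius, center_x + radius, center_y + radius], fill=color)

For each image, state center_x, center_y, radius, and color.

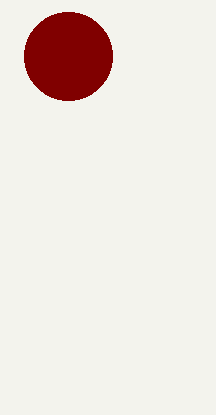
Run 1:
center_x = 68; center_y = 56; radius = 44; color = 'maroon'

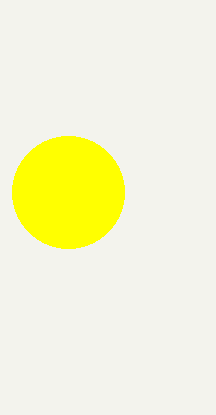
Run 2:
center_x = 68
center_y = 192
radius = 56
color = 'yellow'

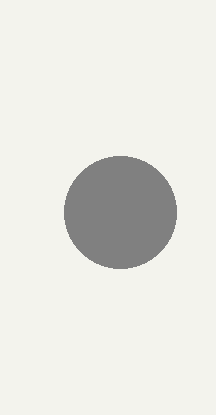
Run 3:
center_x = 120
center_y = 212
radius = 56
color = 'gray'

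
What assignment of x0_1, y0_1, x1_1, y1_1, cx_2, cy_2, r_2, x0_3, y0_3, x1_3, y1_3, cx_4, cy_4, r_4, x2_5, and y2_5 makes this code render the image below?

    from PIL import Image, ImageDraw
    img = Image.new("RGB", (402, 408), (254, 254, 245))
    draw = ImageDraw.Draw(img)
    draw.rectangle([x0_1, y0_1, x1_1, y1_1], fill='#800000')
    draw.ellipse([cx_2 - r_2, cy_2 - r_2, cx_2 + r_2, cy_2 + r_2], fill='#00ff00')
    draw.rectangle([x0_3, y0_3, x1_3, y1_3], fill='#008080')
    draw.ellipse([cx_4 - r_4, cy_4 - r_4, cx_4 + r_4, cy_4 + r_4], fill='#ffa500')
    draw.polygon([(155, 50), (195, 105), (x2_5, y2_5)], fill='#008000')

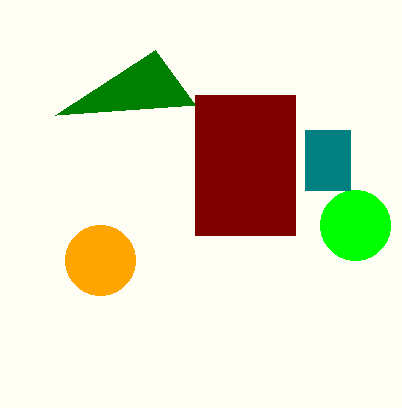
x0_1 = 195, y0_1 = 95, x1_1 = 295, y1_1 = 235, cx_2 = 355, cy_2 = 225, r_2 = 35, x0_3 = 305, y0_3 = 130, x1_3 = 350, y1_3 = 190, cx_4 = 100, cy_4 = 260, r_4 = 35, x2_5 = 55, y2_5 = 115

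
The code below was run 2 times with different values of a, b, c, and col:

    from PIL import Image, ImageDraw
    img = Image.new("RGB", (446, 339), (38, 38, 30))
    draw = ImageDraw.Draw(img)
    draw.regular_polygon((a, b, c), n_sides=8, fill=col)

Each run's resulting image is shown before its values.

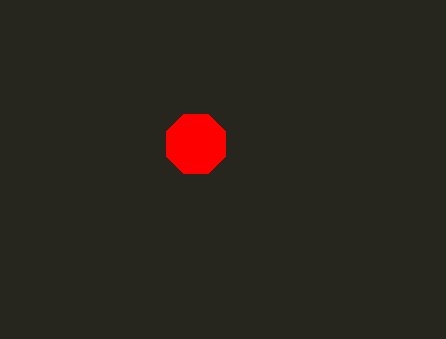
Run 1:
a = 196
b = 144
c = 32
col = 'red'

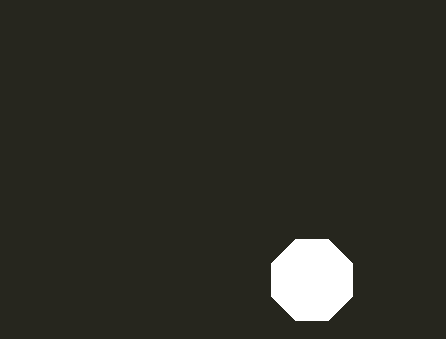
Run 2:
a = 312
b = 280
c = 44
col = 'white'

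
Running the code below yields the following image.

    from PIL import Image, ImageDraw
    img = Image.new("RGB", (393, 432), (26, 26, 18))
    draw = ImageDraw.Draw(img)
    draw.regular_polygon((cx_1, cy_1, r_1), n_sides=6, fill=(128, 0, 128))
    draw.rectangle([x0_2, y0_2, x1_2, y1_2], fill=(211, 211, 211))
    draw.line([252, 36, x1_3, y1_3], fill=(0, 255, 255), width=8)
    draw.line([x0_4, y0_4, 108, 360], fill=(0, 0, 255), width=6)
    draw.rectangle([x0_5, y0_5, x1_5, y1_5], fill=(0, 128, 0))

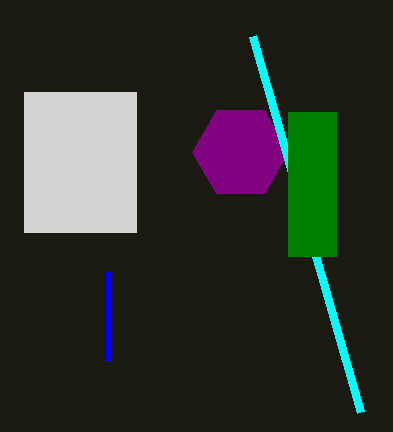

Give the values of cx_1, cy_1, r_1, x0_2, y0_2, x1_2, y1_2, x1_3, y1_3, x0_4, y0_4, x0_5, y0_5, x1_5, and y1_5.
cx_1 = 240; cy_1 = 152; r_1 = 48; x0_2 = 24; y0_2 = 92; x1_2 = 136; y1_2 = 232; x1_3 = 360; y1_3 = 412; x0_4 = 108; y0_4 = 272; x0_5 = 288; y0_5 = 112; x1_5 = 336; y1_5 = 256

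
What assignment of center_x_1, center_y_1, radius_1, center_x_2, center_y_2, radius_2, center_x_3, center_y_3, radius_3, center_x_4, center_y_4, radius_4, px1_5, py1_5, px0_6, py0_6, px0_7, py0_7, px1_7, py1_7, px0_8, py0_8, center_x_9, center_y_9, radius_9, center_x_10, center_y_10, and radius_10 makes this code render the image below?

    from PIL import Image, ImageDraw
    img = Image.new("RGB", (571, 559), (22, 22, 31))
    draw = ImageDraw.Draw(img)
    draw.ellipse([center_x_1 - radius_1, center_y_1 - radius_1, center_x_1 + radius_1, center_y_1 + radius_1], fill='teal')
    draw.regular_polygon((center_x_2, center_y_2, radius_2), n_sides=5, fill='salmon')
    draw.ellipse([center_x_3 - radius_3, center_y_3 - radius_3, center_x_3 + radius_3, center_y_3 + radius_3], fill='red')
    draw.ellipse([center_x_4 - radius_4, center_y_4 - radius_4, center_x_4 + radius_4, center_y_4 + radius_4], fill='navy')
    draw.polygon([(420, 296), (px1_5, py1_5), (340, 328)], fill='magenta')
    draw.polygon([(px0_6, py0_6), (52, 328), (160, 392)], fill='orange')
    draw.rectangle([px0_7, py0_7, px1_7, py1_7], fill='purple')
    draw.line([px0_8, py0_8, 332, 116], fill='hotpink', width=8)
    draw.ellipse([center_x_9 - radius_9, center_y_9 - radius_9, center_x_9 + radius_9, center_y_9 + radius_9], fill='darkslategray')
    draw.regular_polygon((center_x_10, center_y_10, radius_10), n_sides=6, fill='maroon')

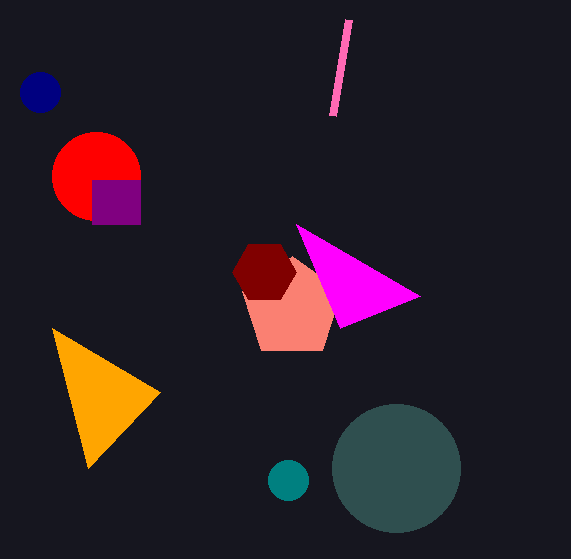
center_x_1 = 288
center_y_1 = 480
radius_1 = 20
center_x_2 = 292
center_y_2 = 308
radius_2 = 52
center_x_3 = 96
center_y_3 = 176
radius_3 = 44
center_x_4 = 40
center_y_4 = 92
radius_4 = 20
px1_5 = 296
py1_5 = 224
px0_6 = 88
py0_6 = 468
px0_7 = 92
py0_7 = 180
px1_7 = 140
py1_7 = 224
px0_8 = 348
py0_8 = 20
center_x_9 = 396
center_y_9 = 468
radius_9 = 64
center_x_10 = 264
center_y_10 = 272
radius_10 = 32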